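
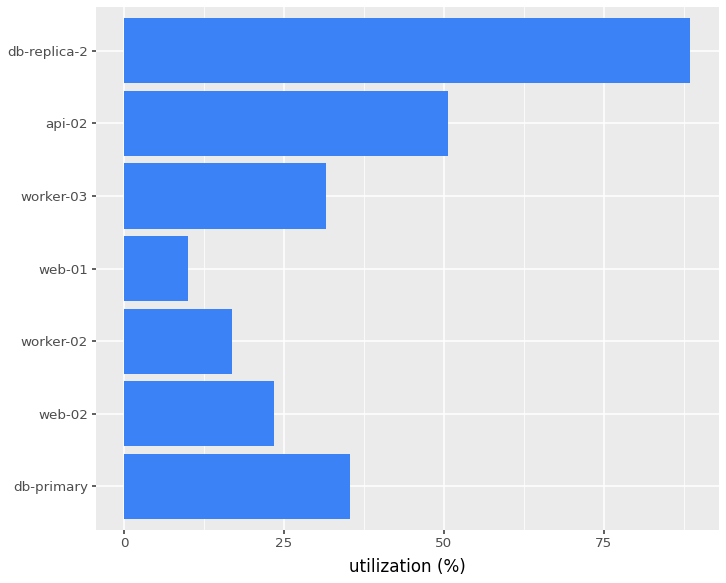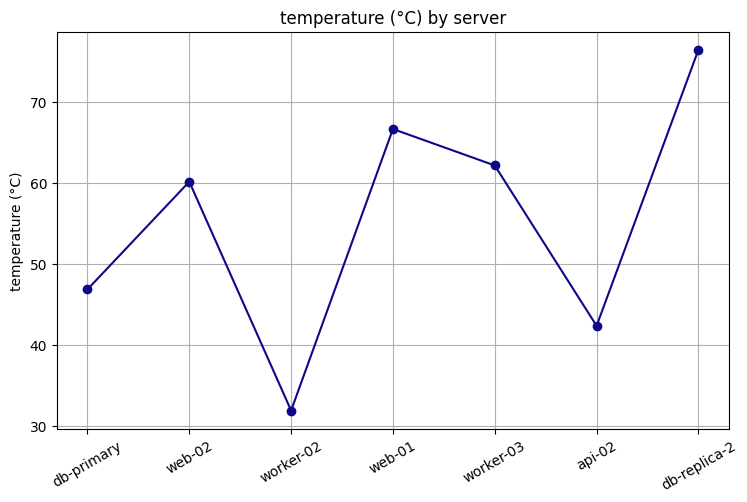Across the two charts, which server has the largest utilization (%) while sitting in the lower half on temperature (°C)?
api-02

Chart 2 median temperature (°C) ≈ 60; below-median servers: db-primary, worker-02, api-02. Among those, api-02 has the highest utilization (%) (≈ 50).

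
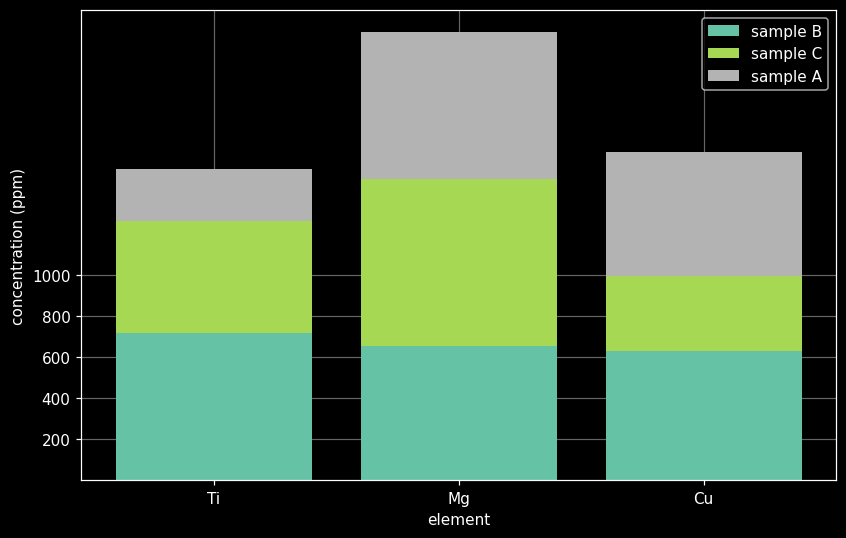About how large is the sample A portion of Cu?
≈ 600

sample A top ≈ 1600, bottom ≈ 1000; segment ≈ 600.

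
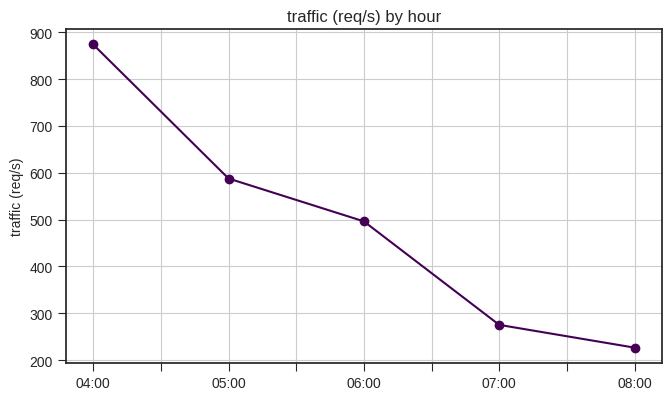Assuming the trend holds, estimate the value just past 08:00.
≈ 50

Last three: 500, 300, 200 → slope ≈ -150/step → next ≈ 50.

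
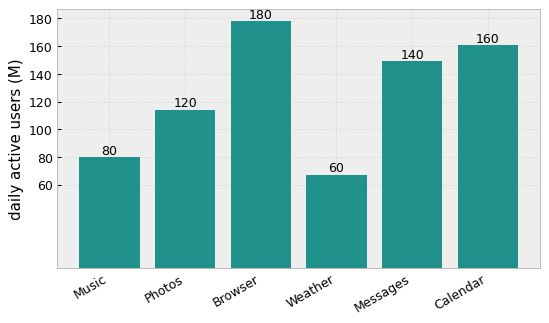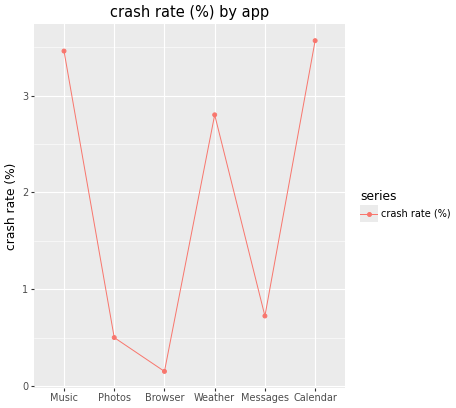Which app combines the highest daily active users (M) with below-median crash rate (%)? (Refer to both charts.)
Chart 2 median crash rate (%) ≈ 2; below-median apps: Photos, Browser, Messages. Among those, Browser has the highest daily active users (M) (≈ 180).

Browser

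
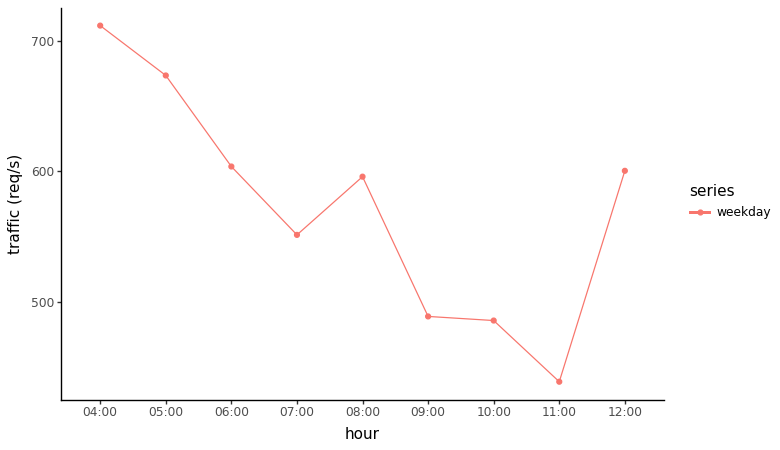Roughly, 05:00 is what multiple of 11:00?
≈ 1.5×

05:00 ≈ 675, 11:00 ≈ 450; 675/450 ≈ 1.5.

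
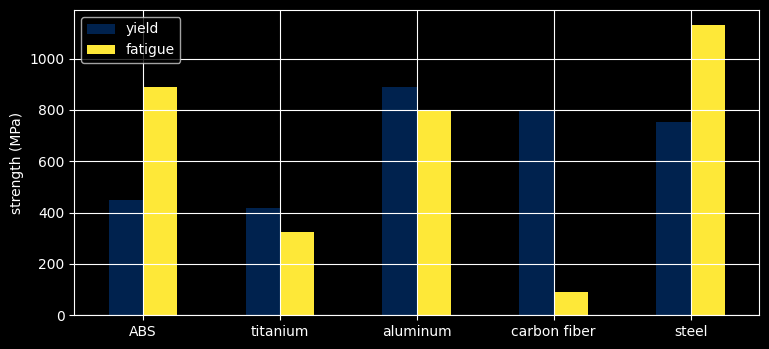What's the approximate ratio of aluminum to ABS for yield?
≈ 1.8×

aluminum ≈ 900, ABS ≈ 500; 900/500 ≈ 1.8.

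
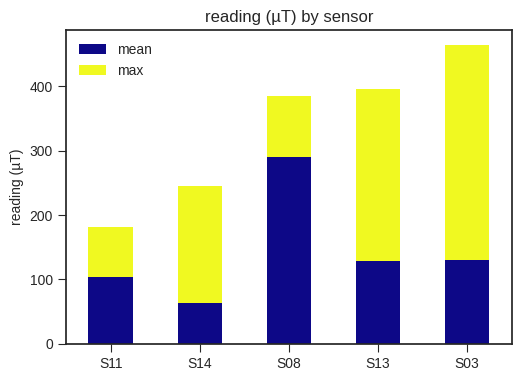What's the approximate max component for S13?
≈ 250

max top ≈ 400, bottom ≈ 150; segment ≈ 250.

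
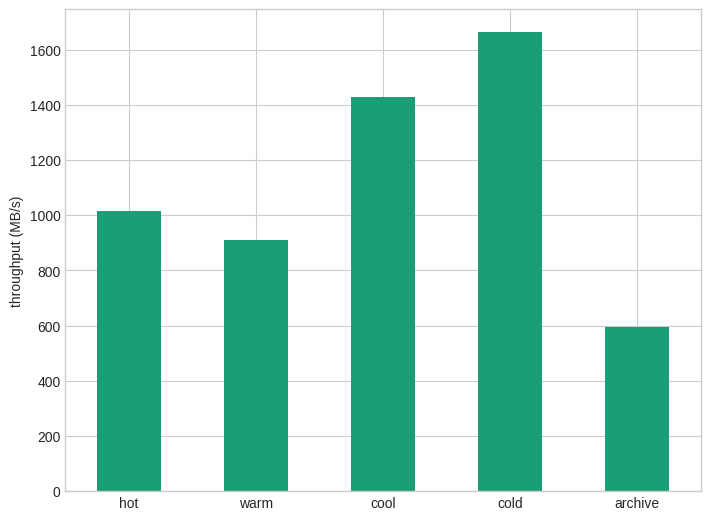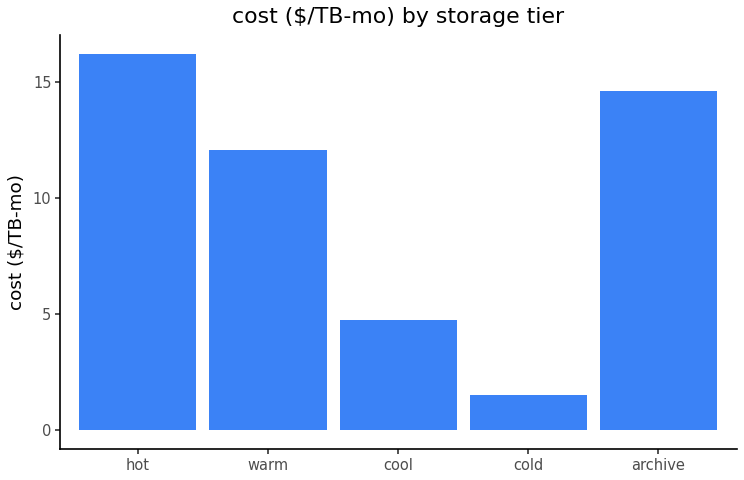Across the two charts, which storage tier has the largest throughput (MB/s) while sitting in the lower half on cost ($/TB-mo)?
cold

Chart 2 median cost ($/TB-mo) ≈ 12; below-median storage tiers: cool, cold. Among those, cold has the highest throughput (MB/s) (≈ 1600).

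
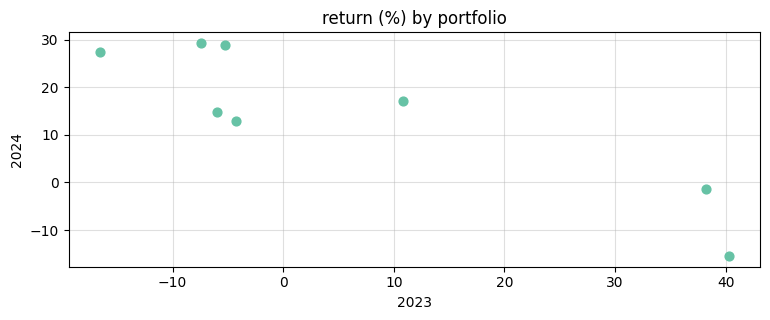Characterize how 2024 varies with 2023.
negative, strong

Points are negatively correlated; strong (|r| ≈ 0.9).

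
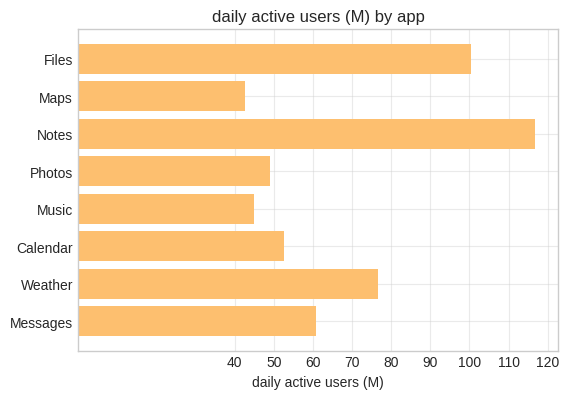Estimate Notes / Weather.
Notes ≈ 120, Weather ≈ 80; 120/80 ≈ 1.5.

≈ 1.5×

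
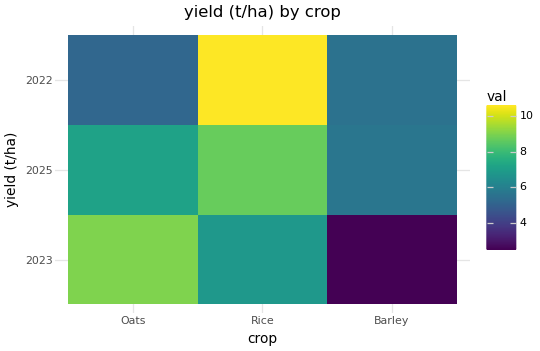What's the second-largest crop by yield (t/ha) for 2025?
Top 3 for 2025: Rice ≈ 9, Oats ≈ 7, Barley ≈ 6.

Oats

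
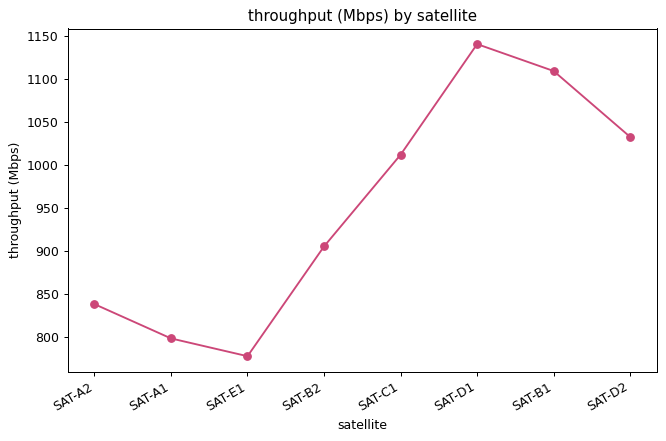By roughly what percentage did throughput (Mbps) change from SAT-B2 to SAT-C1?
≈ +11.1%

SAT-B2 ≈ 900, SAT-C1 ≈ 1000; (1000 − 900) / 900 ≈ +11.1%.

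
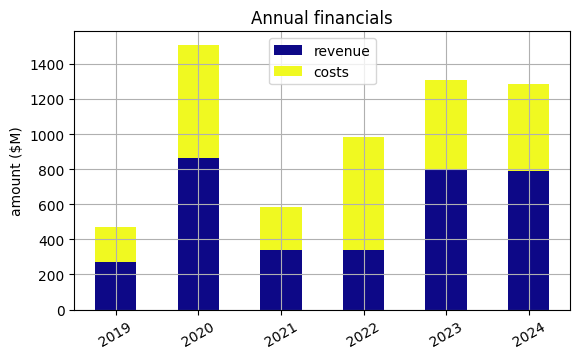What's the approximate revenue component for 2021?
revenue top ≈ 400, bottom ≈ 0; segment ≈ 400.

≈ 400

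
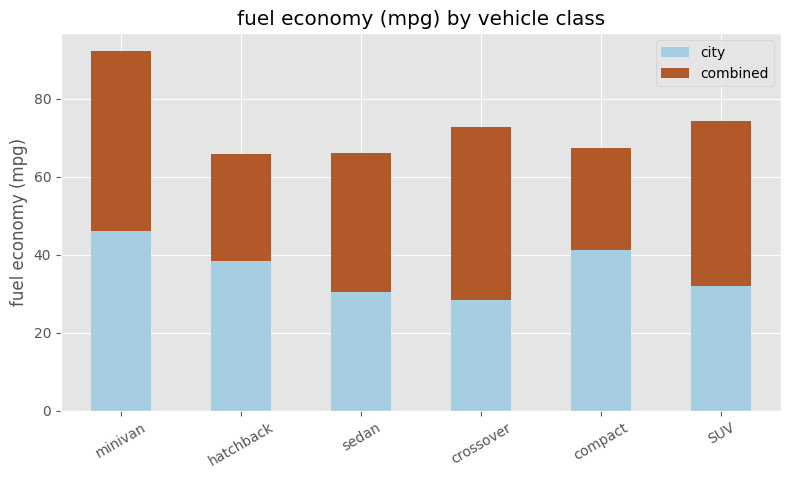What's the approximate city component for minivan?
≈ 50

city top ≈ 50, bottom ≈ 0; segment ≈ 50.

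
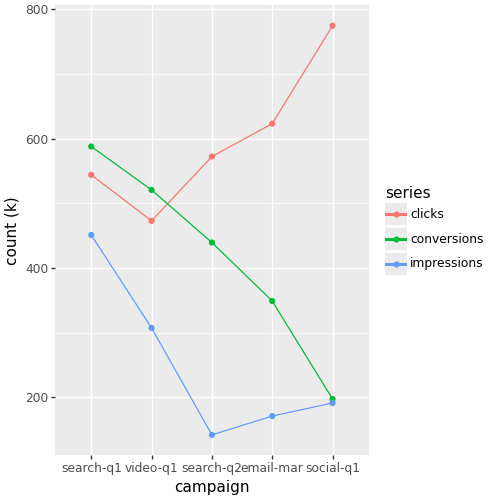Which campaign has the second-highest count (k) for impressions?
video-q1

Top 3 for impressions: search-q1 ≈ 500, video-q1 ≈ 300, social-q1 ≈ 200.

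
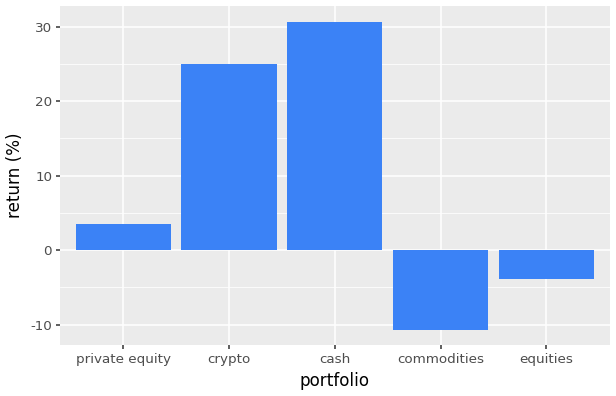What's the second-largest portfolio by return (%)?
Top 3: cash ≈ 30, crypto ≈ 25, private equity ≈ 5.

crypto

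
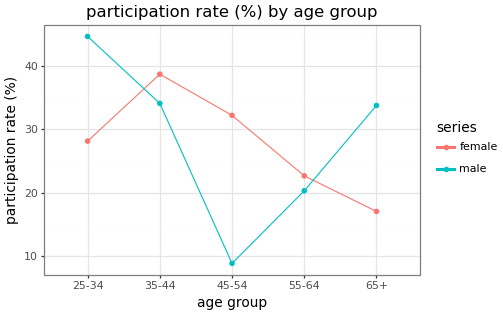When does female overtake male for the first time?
25-34: female ≈ 30 vs male ≈ 45 (not yet); 35-44: female ≈ 40 vs male ≈ 35 (first crossover).

35-44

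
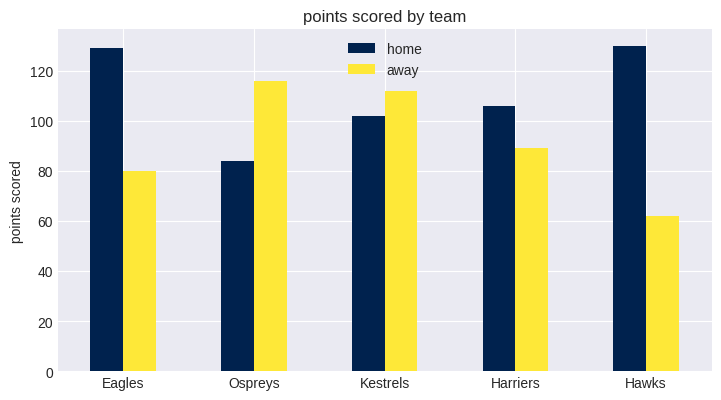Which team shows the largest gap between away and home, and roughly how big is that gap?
Hawks, ≈ 60

Hawks: away ≈ 60, home ≈ 120 → gap ≈ 60. Next-largest (Eagles) is only ≈ 40.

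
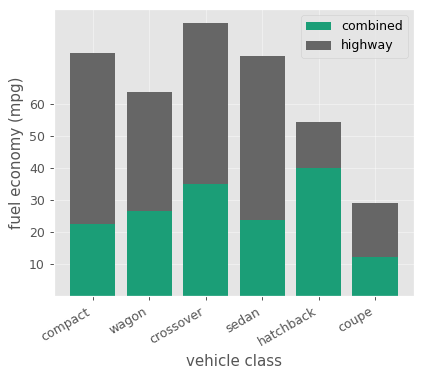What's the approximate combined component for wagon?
combined top ≈ 30, bottom ≈ 0; segment ≈ 30.

≈ 30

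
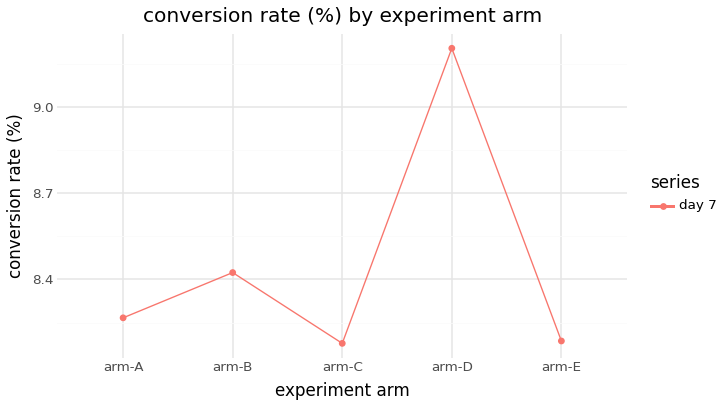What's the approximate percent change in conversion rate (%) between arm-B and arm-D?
arm-B ≈ 8.4, arm-D ≈ 9.2; (9.2 − 8.4) / 8.4 ≈ +9.5%.

≈ +9.5%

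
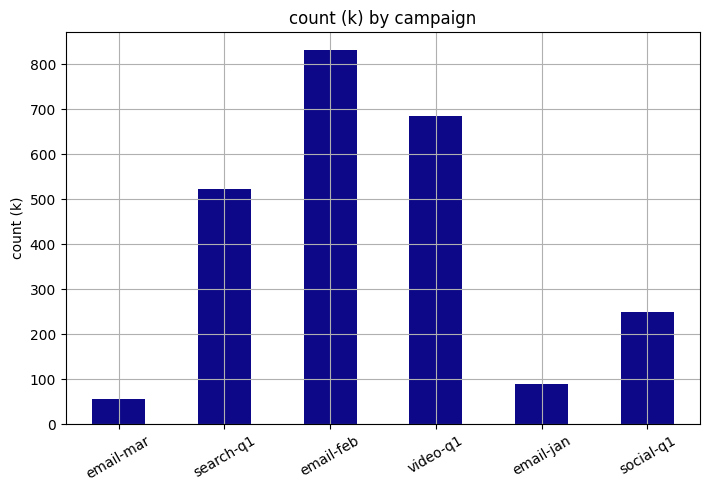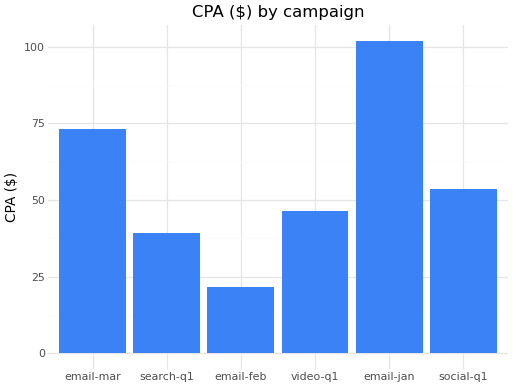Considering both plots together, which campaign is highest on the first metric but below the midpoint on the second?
Chart 2 median CPA ($) ≈ 50; below-median campaigns: search-q1, email-feb, video-q1. Among those, email-feb has the highest count (k) (≈ 800).

email-feb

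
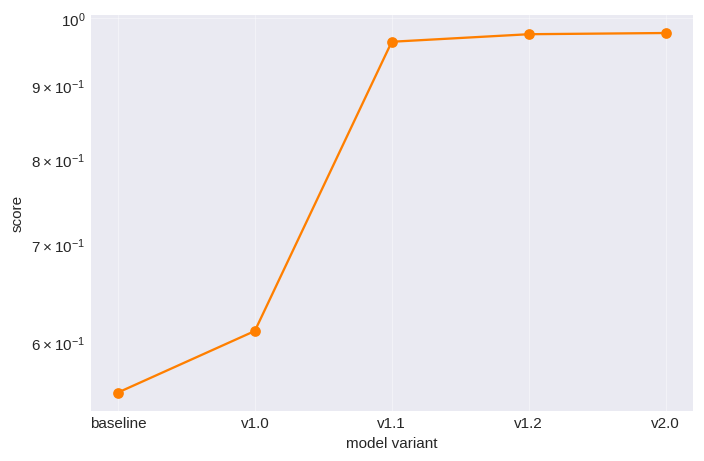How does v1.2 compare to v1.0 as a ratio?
≈ 1.58×

v1.2 ≈ 0.95, v1.0 ≈ 0.60; 0.95/0.60 ≈ 1.58.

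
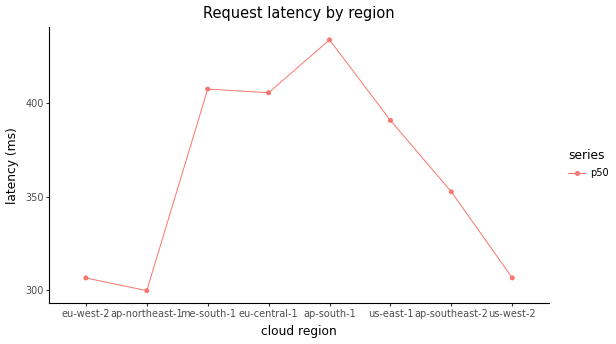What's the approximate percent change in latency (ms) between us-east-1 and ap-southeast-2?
us-east-1 ≈ 400, ap-southeast-2 ≈ 360; (360 − 400) / 400 ≈ -10%.

≈ -10%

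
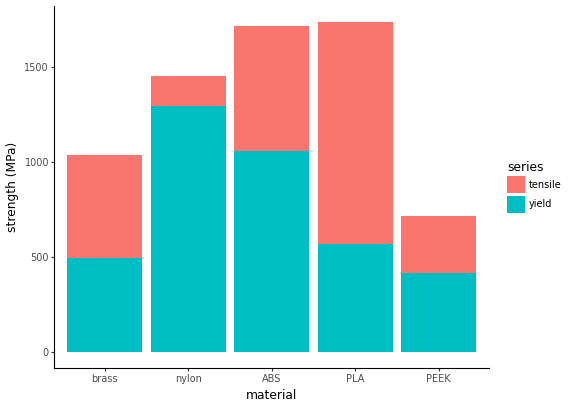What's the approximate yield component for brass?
yield top ≈ 400, bottom ≈ 0; segment ≈ 400.

≈ 400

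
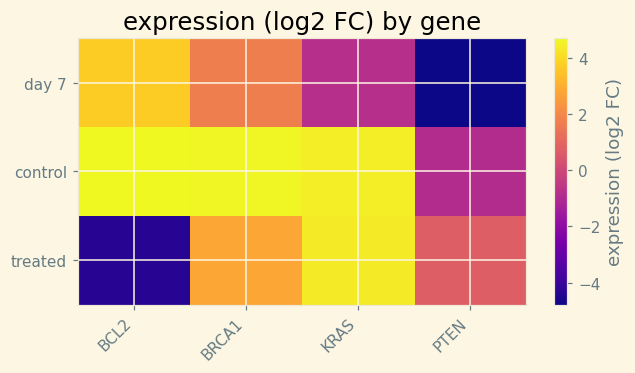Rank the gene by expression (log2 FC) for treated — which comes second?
Top 3 for treated: KRAS ≈ 4, BRCA1 ≈ 3, PTEN ≈ 1.

BRCA1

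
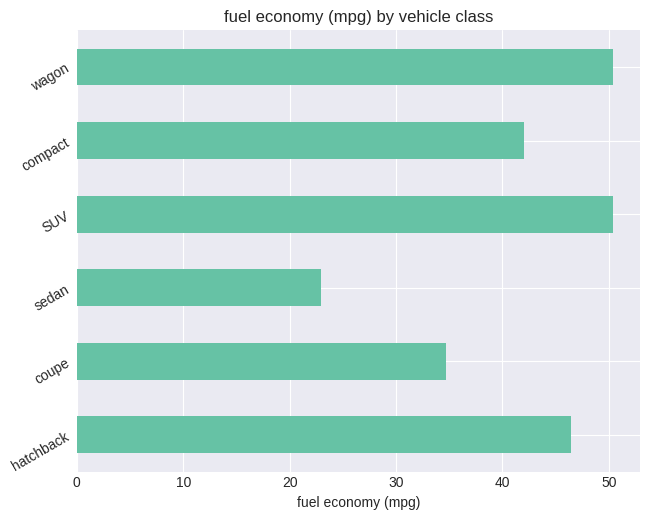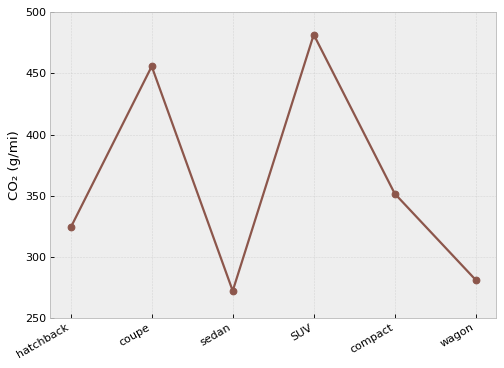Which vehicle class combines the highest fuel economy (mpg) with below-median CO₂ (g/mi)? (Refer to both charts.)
wagon

Chart 2 median CO₂ (g/mi) ≈ 350; below-median vehicle classes: hatchback, sedan, wagon. Among those, wagon has the highest fuel economy (mpg) (≈ 50).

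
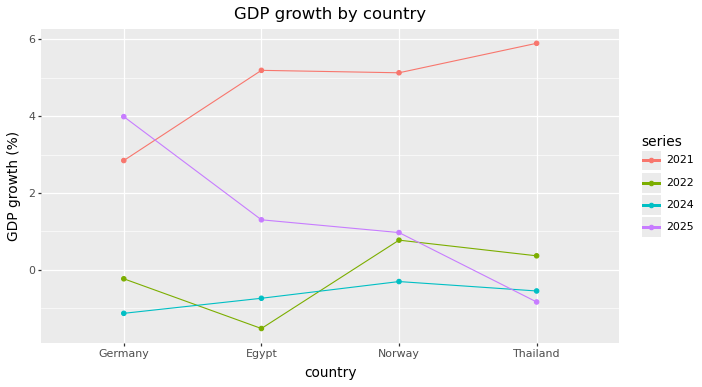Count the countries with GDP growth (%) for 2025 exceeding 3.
Above 3: Germany.

1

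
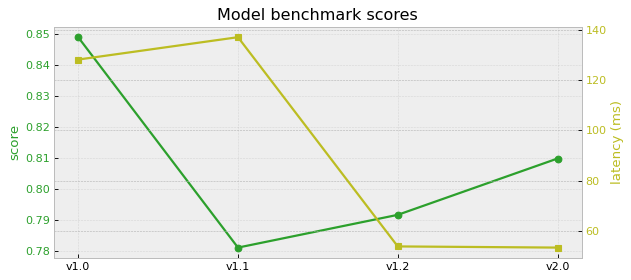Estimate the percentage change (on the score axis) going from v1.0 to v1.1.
v1.0 ≈ 0.85, v1.1 ≈ 0.78; (0.78 − 0.85) / 0.85 ≈ -8.2%.

≈ -8.2%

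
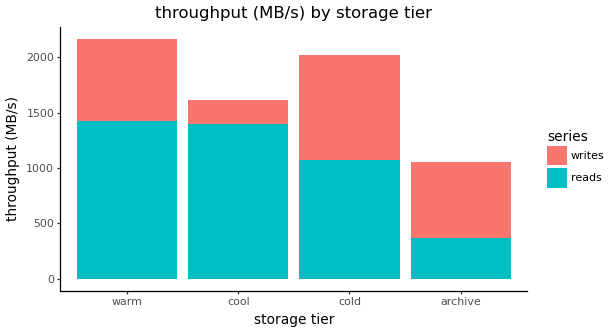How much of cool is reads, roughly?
reads top ≈ 1400, bottom ≈ 0; segment ≈ 1400.

≈ 1400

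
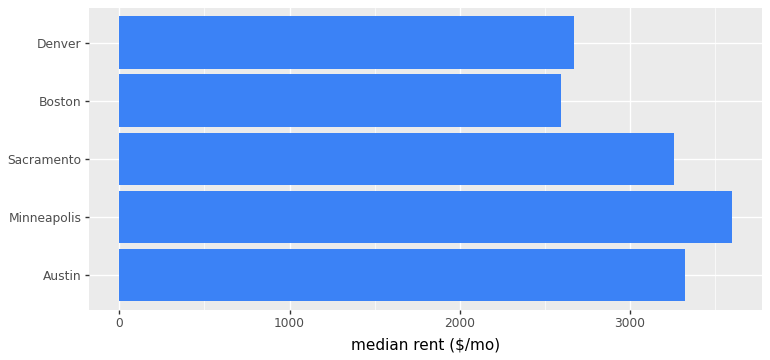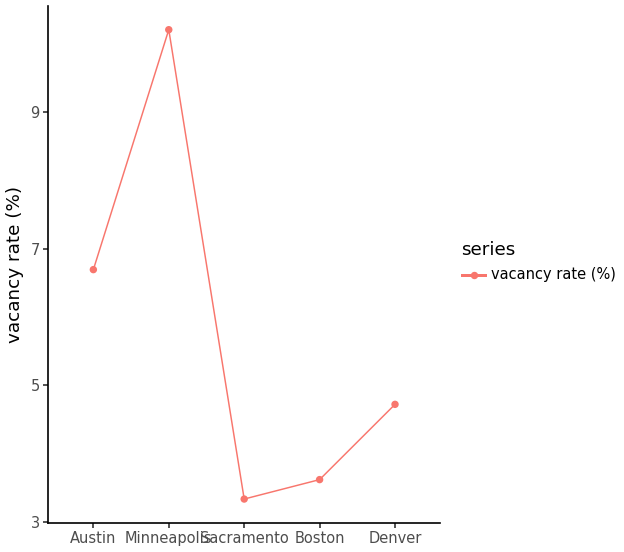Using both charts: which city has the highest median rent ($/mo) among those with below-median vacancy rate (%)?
Sacramento

Chart 2 median vacancy rate (%) ≈ 5; below-median cities: Sacramento, Boston. Among those, Sacramento has the highest median rent ($/mo) (≈ 3500).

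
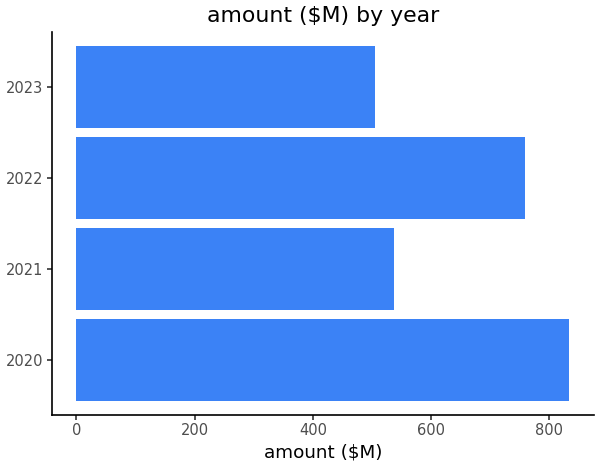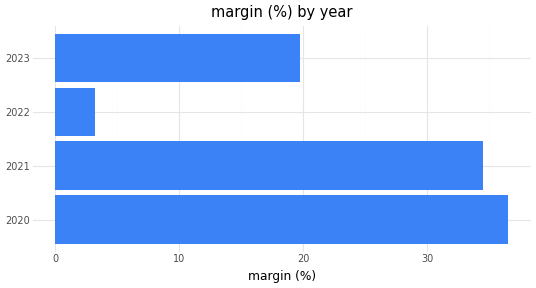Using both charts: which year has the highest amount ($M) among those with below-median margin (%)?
2022

Chart 2 median margin (%) ≈ 25; below-median years: 2022, 2023. Among those, 2022 has the highest amount ($M) (≈ 800).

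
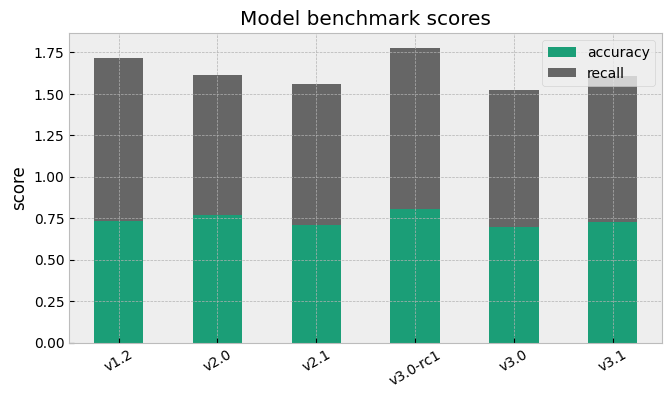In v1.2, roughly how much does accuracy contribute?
≈ 0.8

accuracy top ≈ 0.8, bottom ≈ 0.0; segment ≈ 0.8.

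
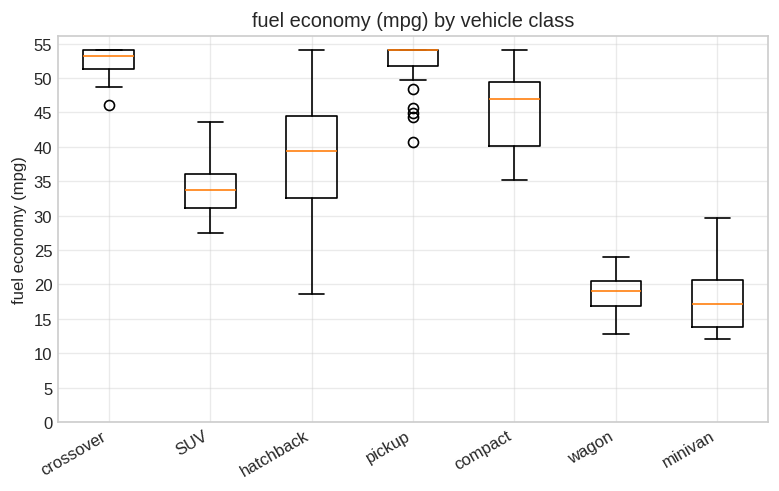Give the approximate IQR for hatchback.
≈ 10

Q3 ≈ 45, Q1 ≈ 35; IQR ≈ 10.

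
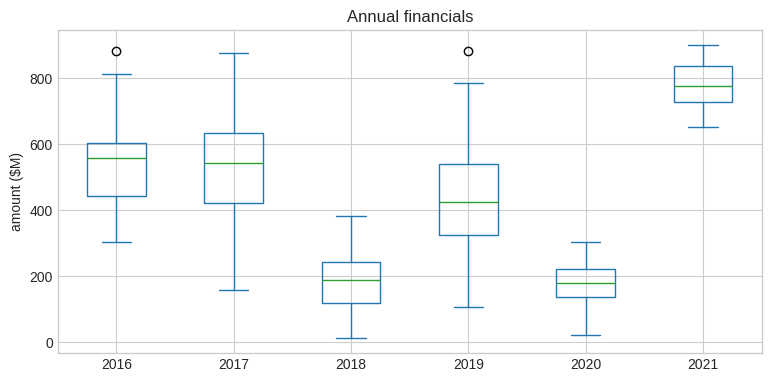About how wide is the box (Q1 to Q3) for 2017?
Q3 ≈ 600, Q1 ≈ 400; IQR ≈ 200.

≈ 200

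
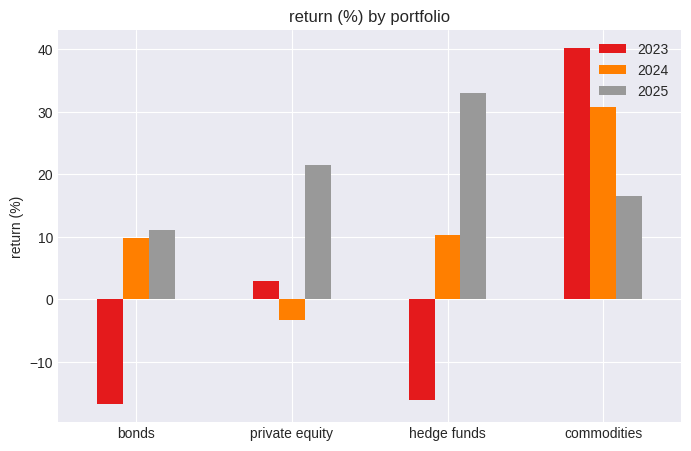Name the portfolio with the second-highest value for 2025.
private equity

Top 3 for 2025: hedge funds ≈ 35, private equity ≈ 20, commodities ≈ 15.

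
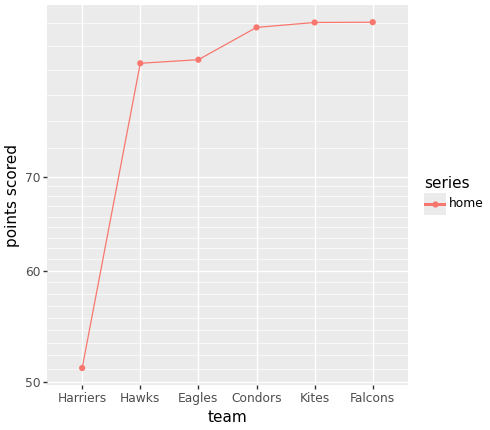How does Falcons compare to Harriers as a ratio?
Falcons ≈ 90, Harriers ≈ 50; 90/50 ≈ 1.8.

≈ 1.8×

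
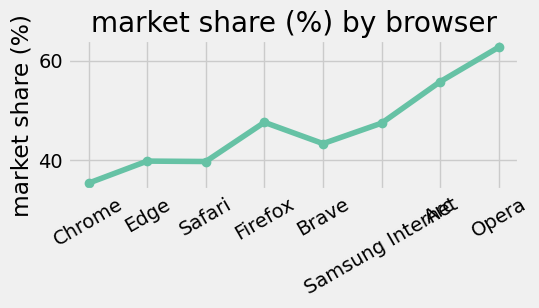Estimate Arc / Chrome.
Arc ≈ 55, Chrome ≈ 35; 55/35 ≈ 1.57.

≈ 1.57×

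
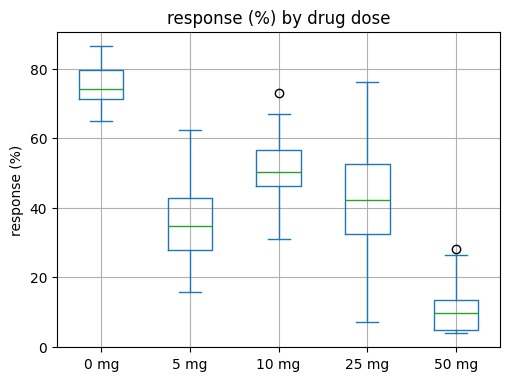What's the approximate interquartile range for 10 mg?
Q3 ≈ 60, Q1 ≈ 50; IQR ≈ 10.

≈ 10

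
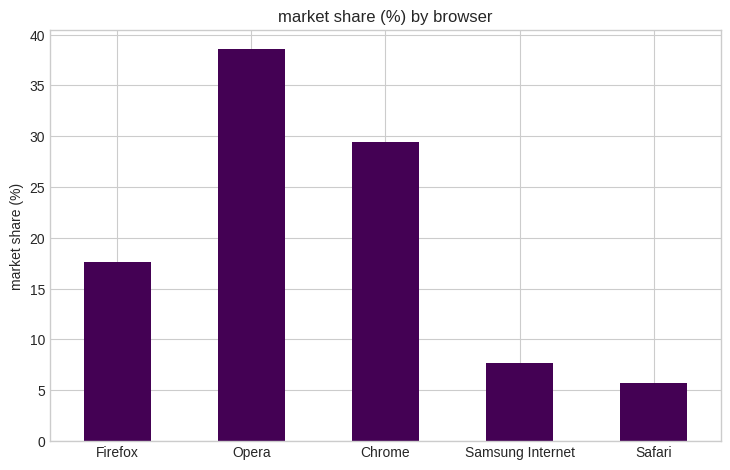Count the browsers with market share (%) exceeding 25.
Above 25: Opera, Chrome.

2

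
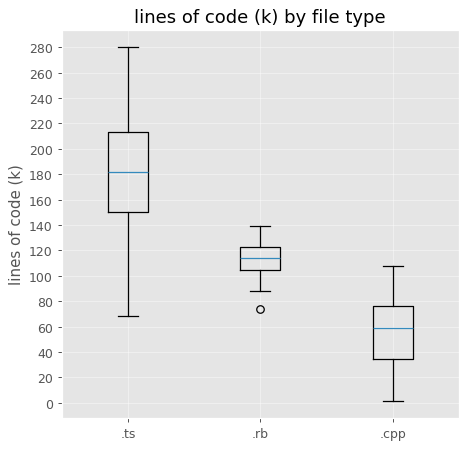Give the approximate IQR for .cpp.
Q3 ≈ 80, Q1 ≈ 40; IQR ≈ 40.

≈ 40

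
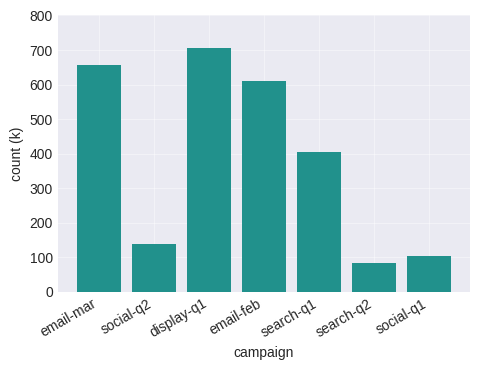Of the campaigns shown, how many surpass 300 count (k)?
4

Above 300: email-mar, display-q1, email-feb, search-q1.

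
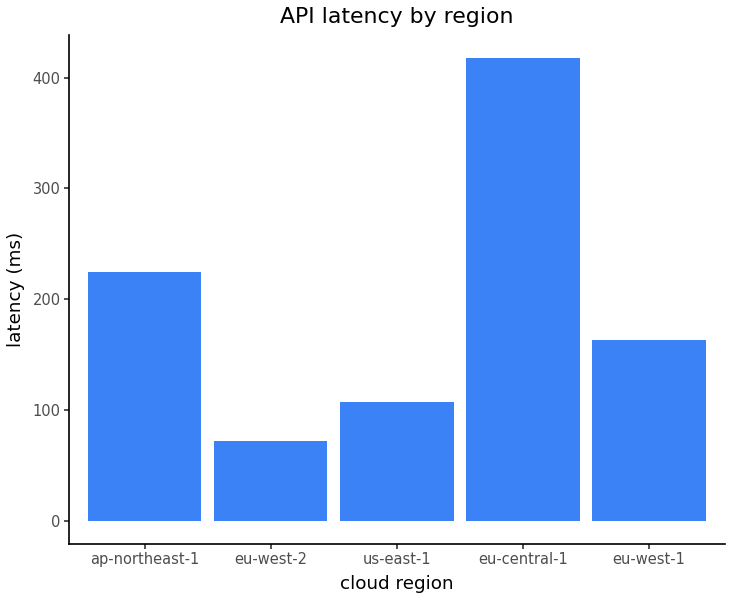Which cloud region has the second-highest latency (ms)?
ap-northeast-1

Top 3: eu-central-1 ≈ 400, ap-northeast-1 ≈ 200, eu-west-1 ≈ 150.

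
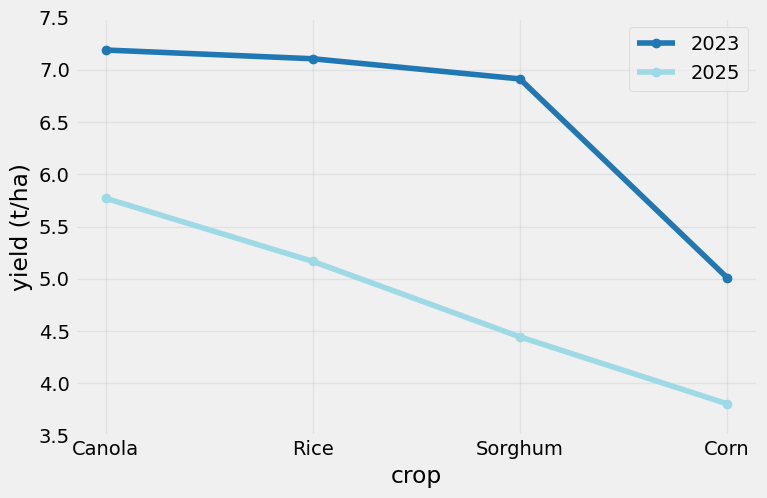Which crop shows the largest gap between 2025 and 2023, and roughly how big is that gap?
Sorghum: 2025 ≈ 4.5, 2023 ≈ 7.0 → gap ≈ 2.5. Next-largest (Rice) is only ≈ 2.0.

Sorghum, ≈ 2.5 t/ha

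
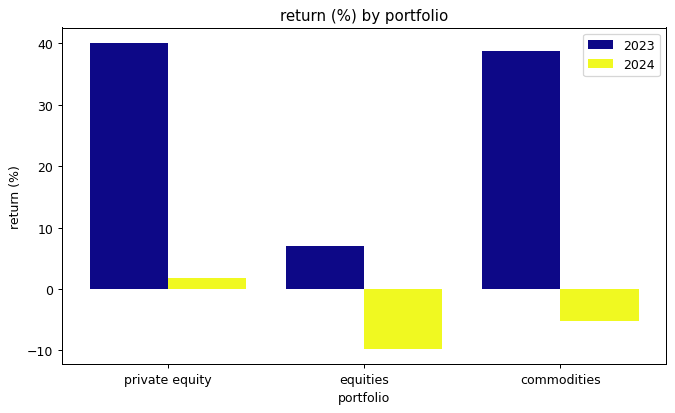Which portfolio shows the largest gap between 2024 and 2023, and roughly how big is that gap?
commodities, ≈ 45 %

commodities: 2024 ≈ -5, 2023 ≈ 40 → gap ≈ 45. Next-largest (private equity) is only ≈ 40.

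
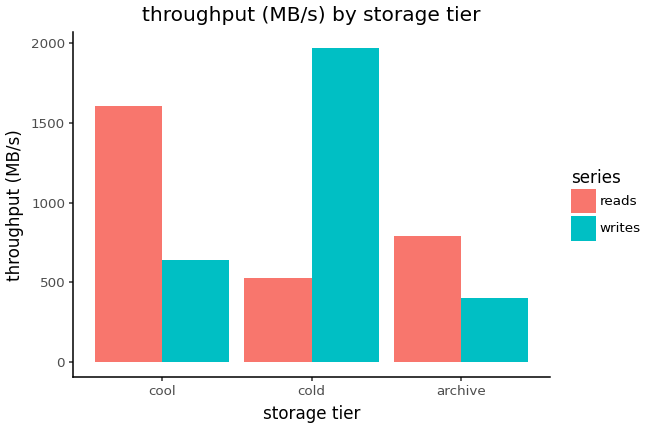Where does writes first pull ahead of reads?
cold

cool: writes ≈ 600 vs reads ≈ 1600 (not yet); cold: writes ≈ 2000 vs reads ≈ 600 (first crossover).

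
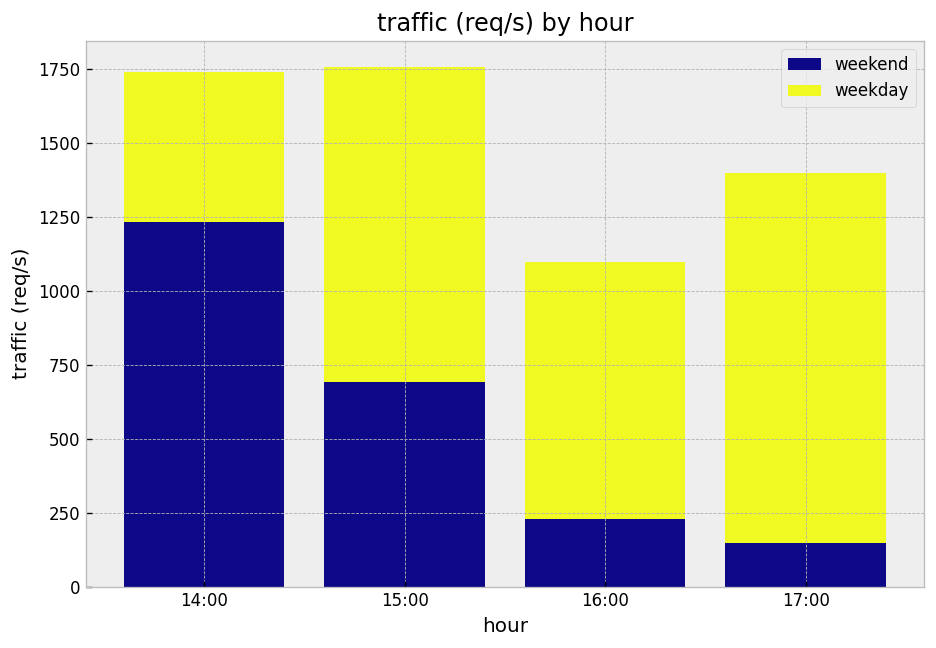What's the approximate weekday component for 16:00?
≈ 800

weekday top ≈ 1000, bottom ≈ 200; segment ≈ 800.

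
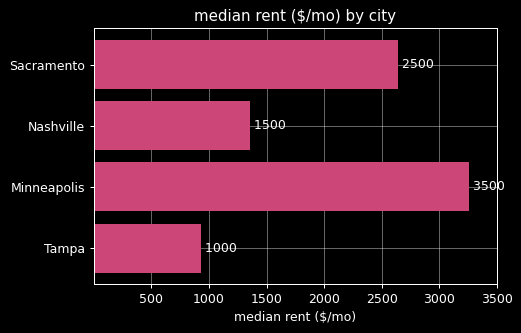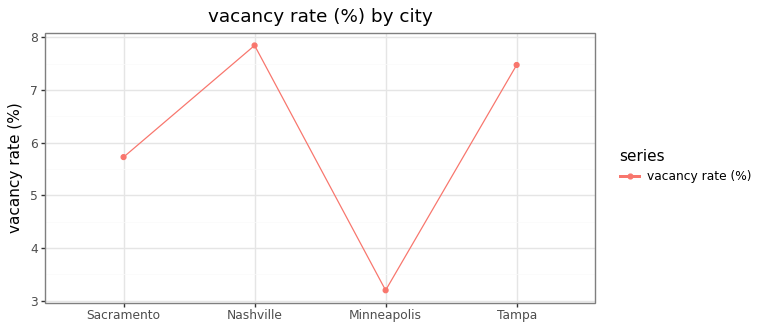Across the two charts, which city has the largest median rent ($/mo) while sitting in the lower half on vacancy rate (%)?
Chart 2 median vacancy rate (%) ≈ 7; below-median cities: Sacramento, Minneapolis. Among those, Minneapolis has the highest median rent ($/mo) (≈ 3500).

Minneapolis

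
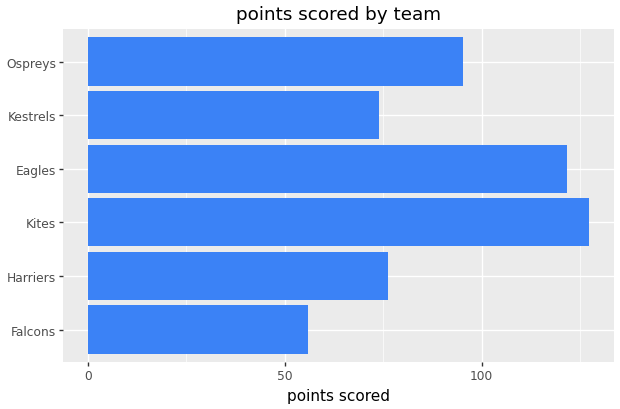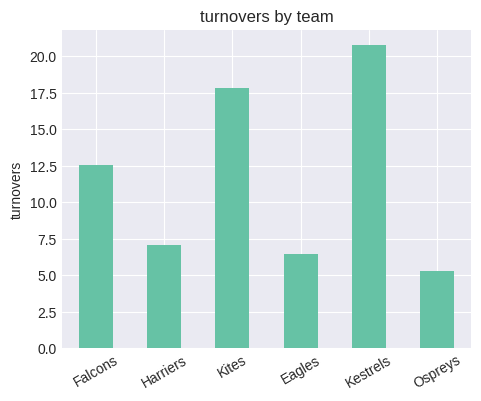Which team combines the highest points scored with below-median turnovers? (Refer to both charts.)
Chart 2 median turnovers ≈ 10; below-median teams: Harriers, Eagles, Ospreys. Among those, Eagles has the highest points scored (≈ 120).

Eagles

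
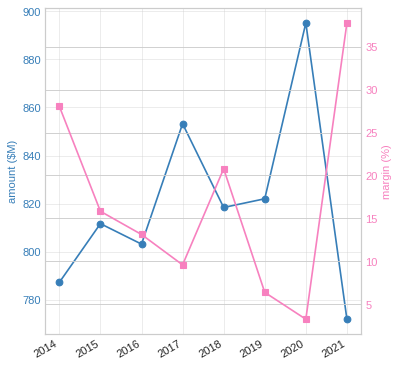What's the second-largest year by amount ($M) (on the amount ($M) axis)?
Top 3 (on the amount ($M) axis): 2020 ≈ 900, 2017 ≈ 860, 2019 ≈ 820.

2017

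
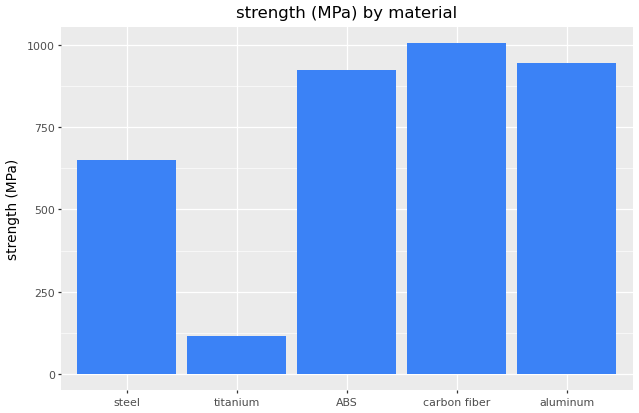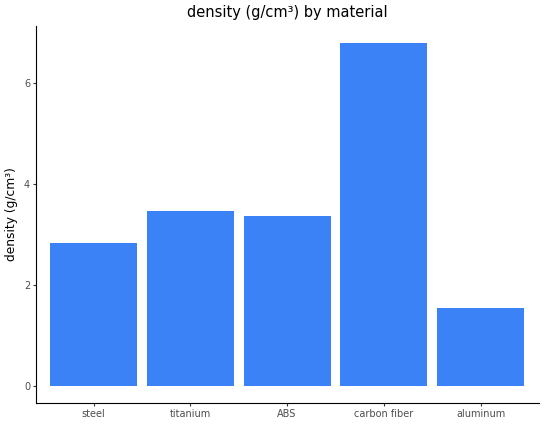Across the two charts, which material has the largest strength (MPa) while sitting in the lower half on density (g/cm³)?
Chart 2 median density (g/cm³) ≈ 3; below-median materials: steel, aluminum. Among those, aluminum has the highest strength (MPa) (≈ 900).

aluminum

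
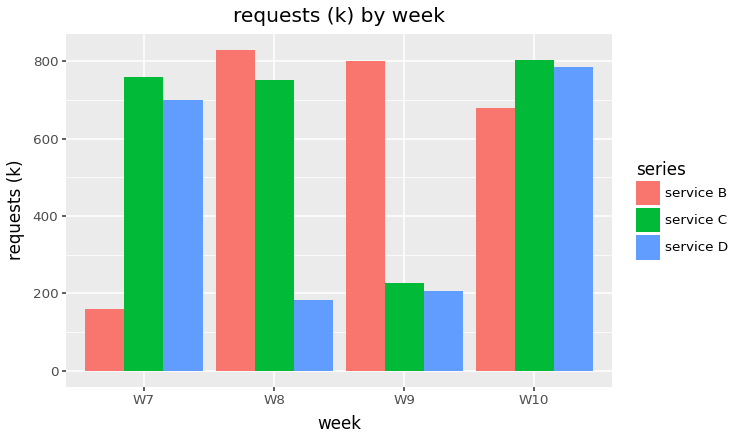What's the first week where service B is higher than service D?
W7: service B ≈ 200 vs service D ≈ 700 (not yet); W8: service B ≈ 800 vs service D ≈ 200 (first crossover).

W8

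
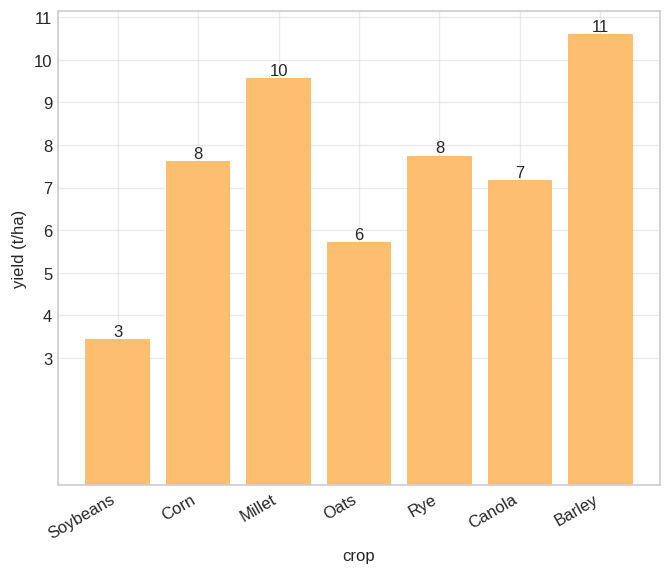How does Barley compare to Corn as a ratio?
Barley ≈ 11, Corn ≈ 8; 11/8 ≈ 1.38.

≈ 1.38×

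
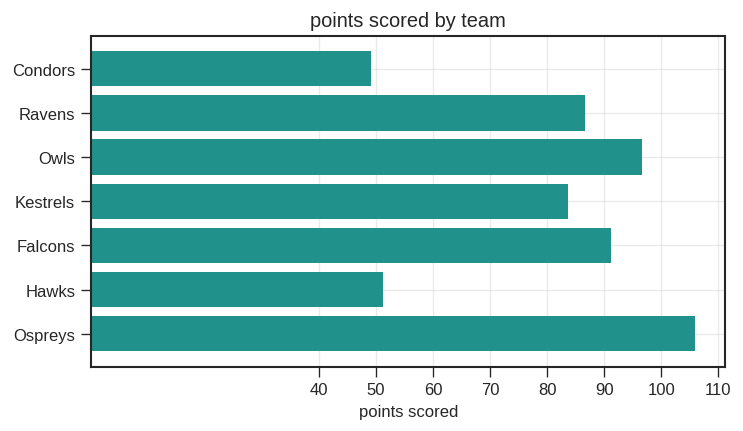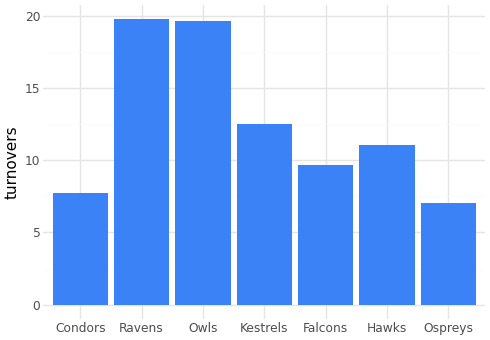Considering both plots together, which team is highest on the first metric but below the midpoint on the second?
Chart 2 median turnovers ≈ 12; below-median teams: Condors, Falcons, Ospreys. Among those, Ospreys has the highest points scored (≈ 110).

Ospreys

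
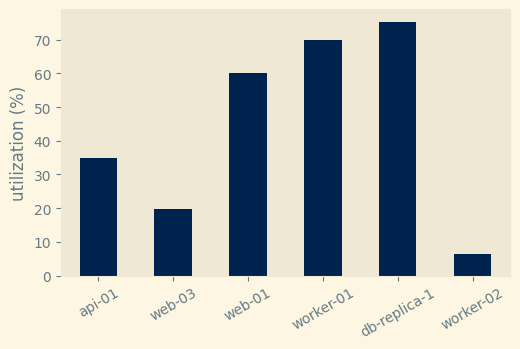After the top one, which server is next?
Top 3: db-replica-1 ≈ 80, worker-01 ≈ 70, web-01 ≈ 60.

worker-01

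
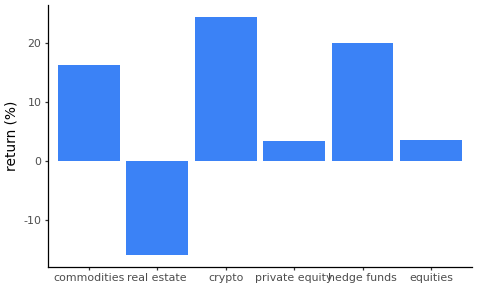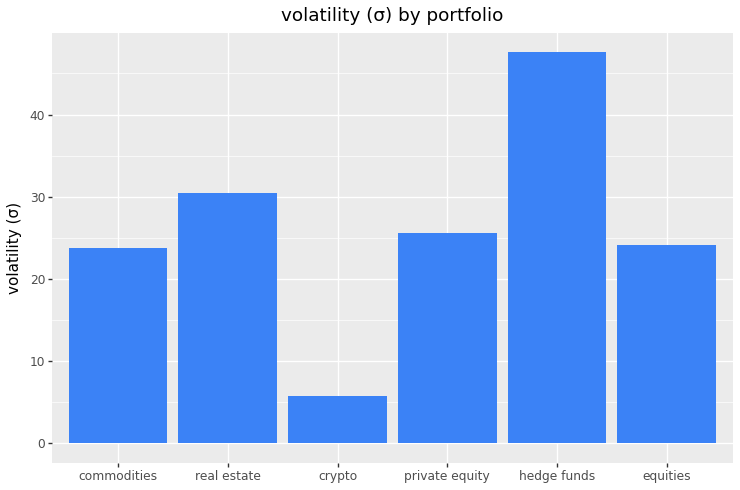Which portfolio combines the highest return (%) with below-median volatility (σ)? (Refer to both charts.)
crypto

Chart 2 median volatility (σ) ≈ 25; below-median portfolios: commodities, crypto, equities. Among those, crypto has the highest return (%) (≈ 25).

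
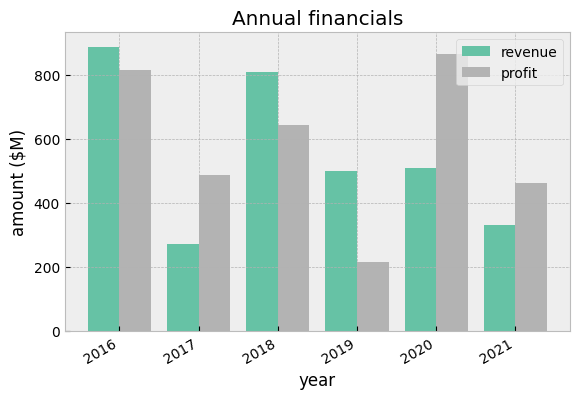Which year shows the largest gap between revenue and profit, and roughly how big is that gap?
2020: revenue ≈ 500, profit ≈ 900 → gap ≈ 400. Next-largest (2019) is only ≈ 300.

2020, ≈ 400 $M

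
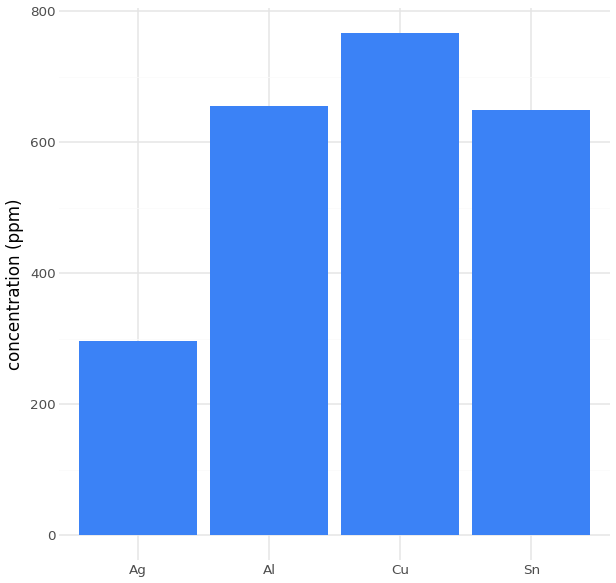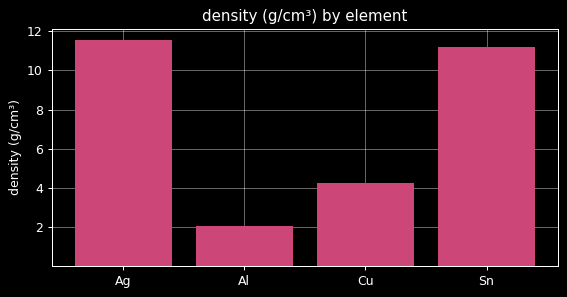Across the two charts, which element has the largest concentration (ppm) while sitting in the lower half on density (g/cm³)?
Chart 2 median density (g/cm³) ≈ 8; below-median elements: Al, Cu. Among those, Cu has the highest concentration (ppm) (≈ 800).

Cu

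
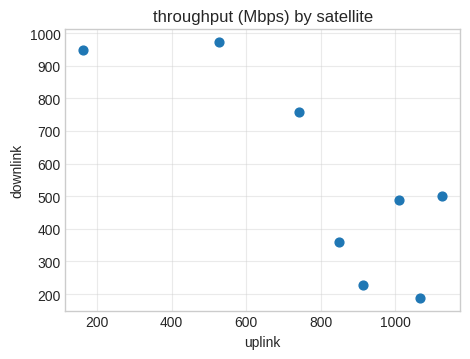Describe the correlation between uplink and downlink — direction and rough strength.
Points are negatively correlated; strong (|r| ≈ 0.8).

negative, strong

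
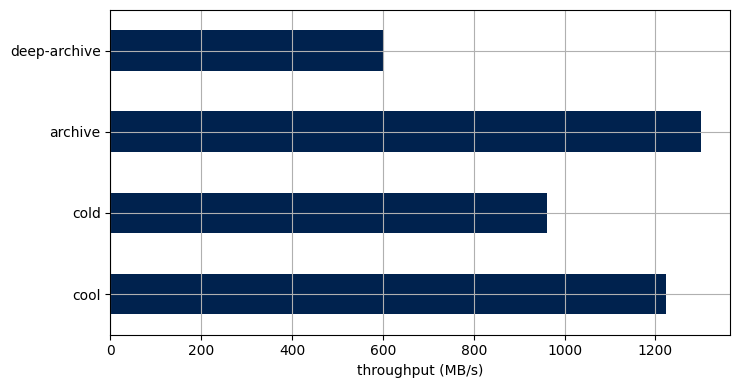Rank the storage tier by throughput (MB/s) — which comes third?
cold

Top 4: archive ≈ 1400, cool ≈ 1200, cold ≈ 1000, deep-archive ≈ 600.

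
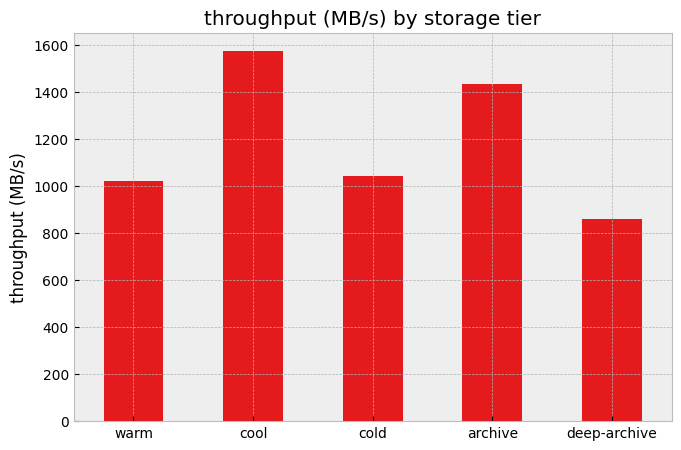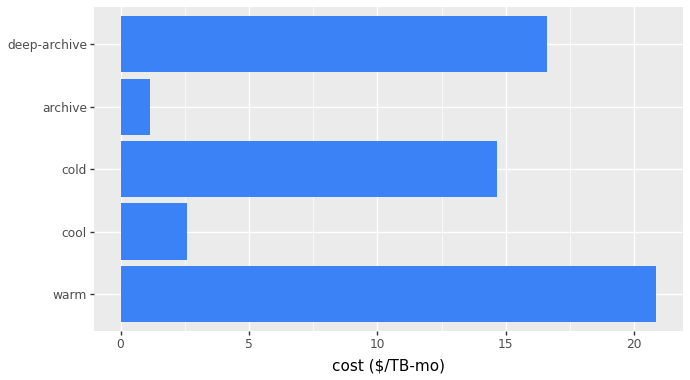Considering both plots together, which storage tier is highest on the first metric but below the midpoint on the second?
cool

Chart 2 median cost ($/TB-mo) ≈ 14; below-median storage tiers: cool, archive. Among those, cool has the highest throughput (MB/s) (≈ 1600).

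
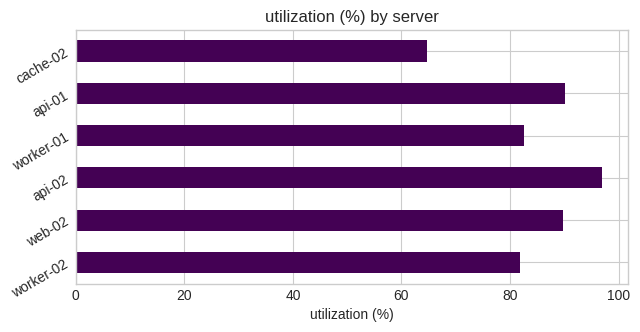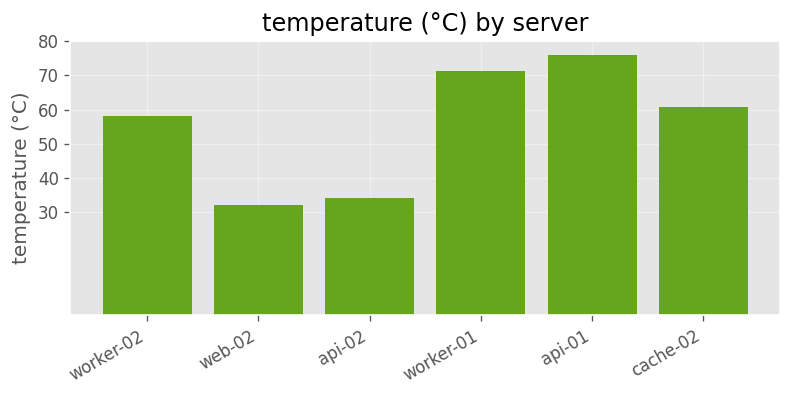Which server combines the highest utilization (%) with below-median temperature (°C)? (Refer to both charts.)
api-02

Chart 2 median temperature (°C) ≈ 60; below-median servers: worker-02, web-02, api-02. Among those, api-02 has the highest utilization (%) (≈ 100).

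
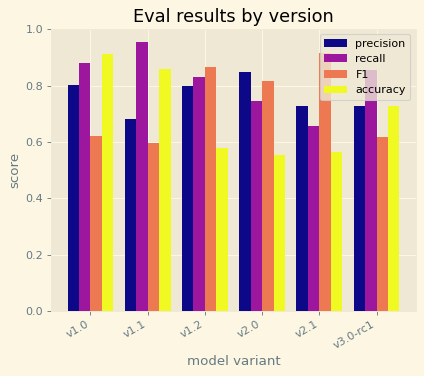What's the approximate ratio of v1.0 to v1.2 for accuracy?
≈ 1.5×

v1.0 ≈ 0.9, v1.2 ≈ 0.6; 0.9/0.6 ≈ 1.5.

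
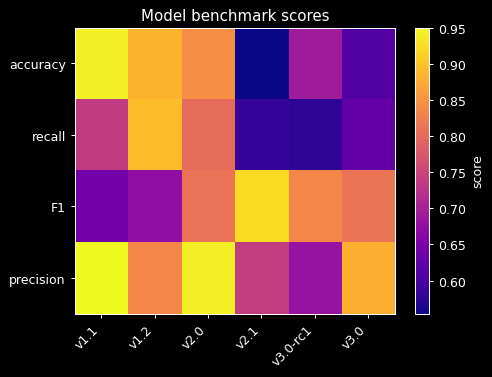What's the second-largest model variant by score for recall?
v2.0

Top 3 for recall: v1.2 ≈ 0.90, v2.0 ≈ 0.80, v1.1 ≈ 0.75.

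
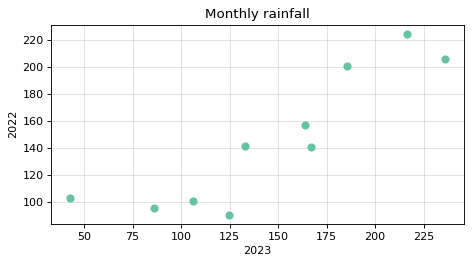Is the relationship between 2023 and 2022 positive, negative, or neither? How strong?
Points are positively correlated; strong (|r| ≈ 0.9).

positive, strong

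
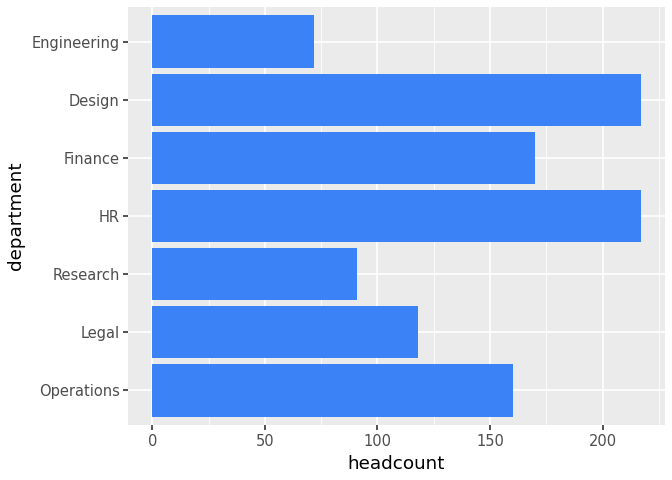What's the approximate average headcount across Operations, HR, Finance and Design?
(160 + 220 + 160 + 220) / 4 ≈ 190.

≈ 190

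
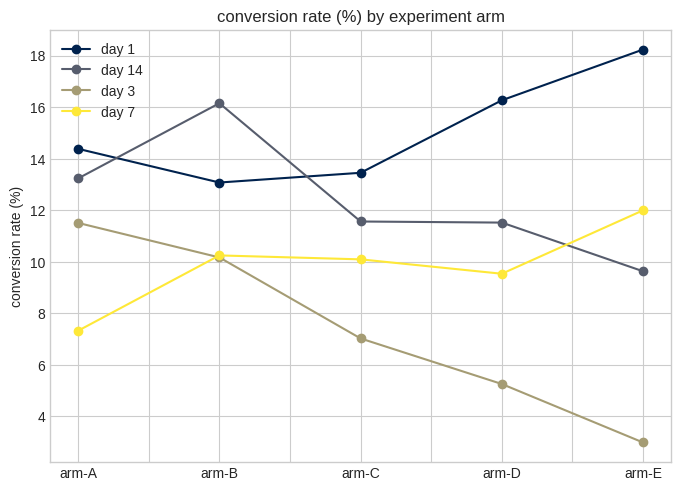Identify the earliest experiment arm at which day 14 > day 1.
arm-B

arm-A: day 14 ≈ 14 vs day 1 ≈ 14 (not yet); arm-B: day 14 ≈ 16 vs day 1 ≈ 14 (first crossover).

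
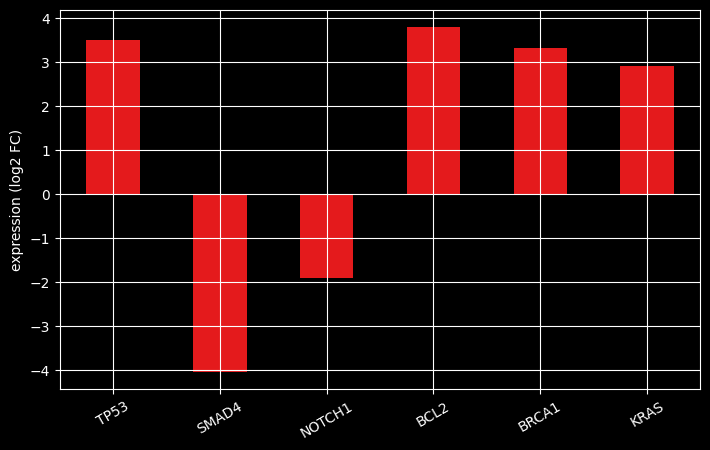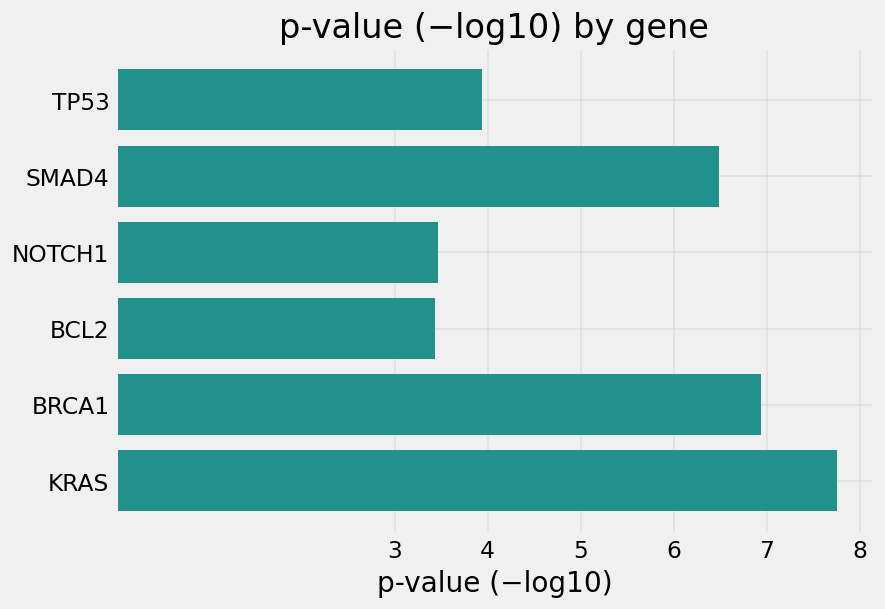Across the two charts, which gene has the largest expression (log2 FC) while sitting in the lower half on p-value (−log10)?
BCL2

Chart 2 median p-value (−log10) ≈ 5; below-median genes: TP53, NOTCH1, BCL2. Among those, BCL2 has the highest expression (log2 FC) (≈ 4).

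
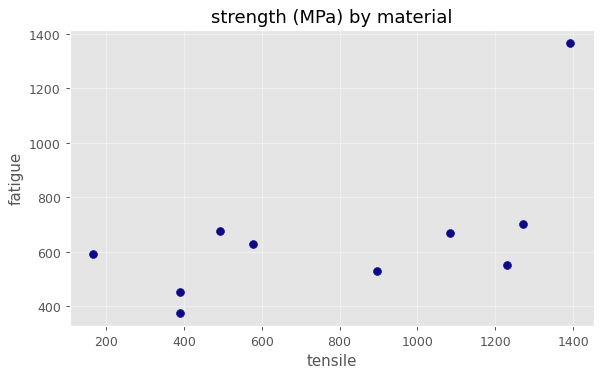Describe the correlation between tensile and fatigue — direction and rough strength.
Points are positively correlated; moderate (|r| ≈ 0.6).

positive, moderate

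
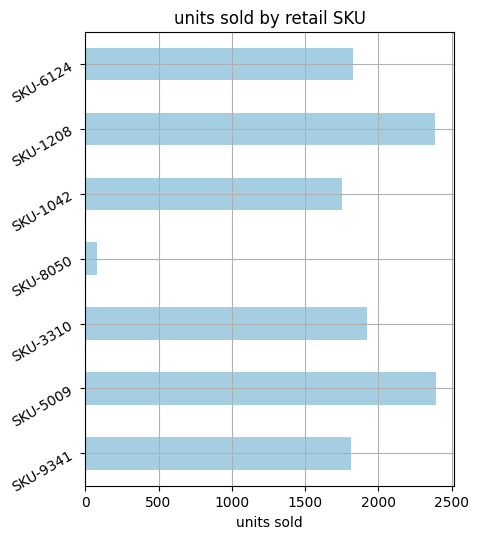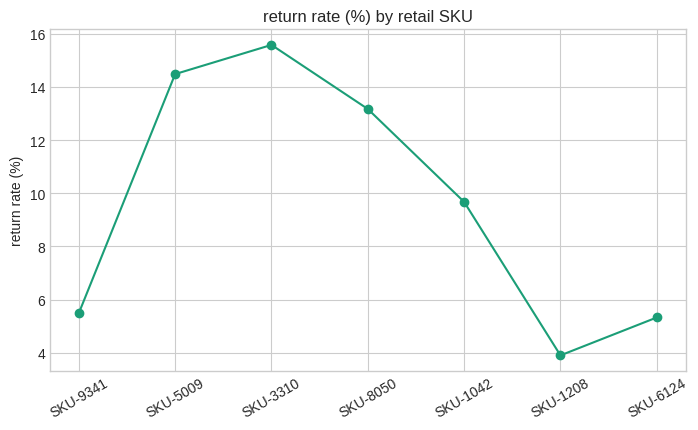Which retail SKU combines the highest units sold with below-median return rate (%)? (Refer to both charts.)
SKU-1208

Chart 2 median return rate (%) ≈ 10; below-median retail SKUs: SKU-9341, SKU-1208, SKU-6124. Among those, SKU-1208 has the highest units sold (≈ 2500).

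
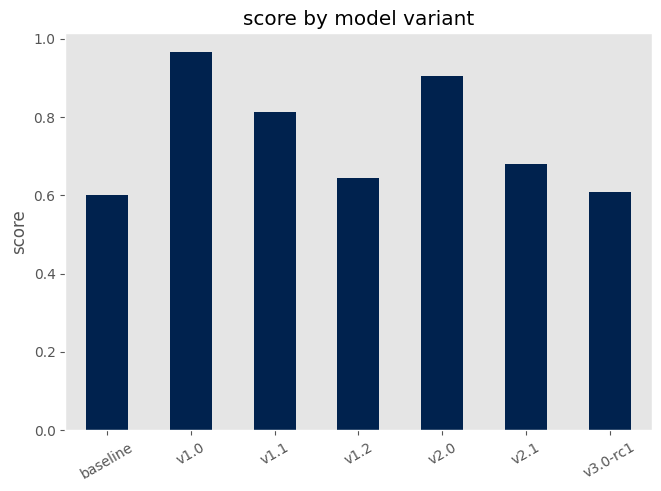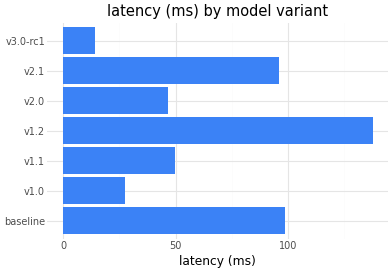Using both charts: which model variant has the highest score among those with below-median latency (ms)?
v1.0

Chart 2 median latency (ms) ≈ 40; below-median model variants: v1.0, v2.0, v3.0-rc1. Among those, v1.0 has the highest score (≈ 1).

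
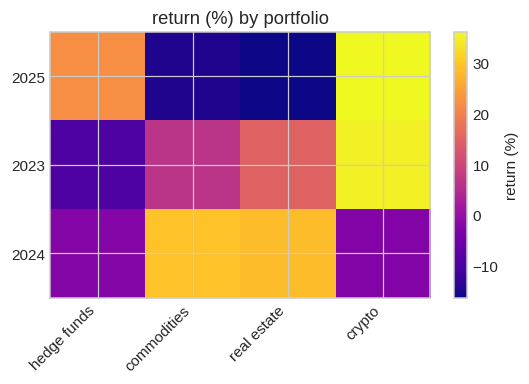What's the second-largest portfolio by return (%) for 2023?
Top 3 for 2023: crypto ≈ 35, real estate ≈ 15, commodities ≈ 5.

real estate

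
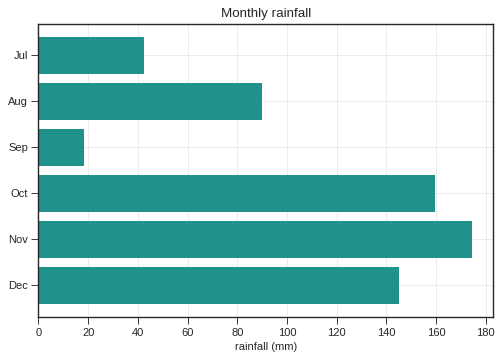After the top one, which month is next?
Oct

Top 3: Nov ≈ 180, Oct ≈ 160, Dec ≈ 140.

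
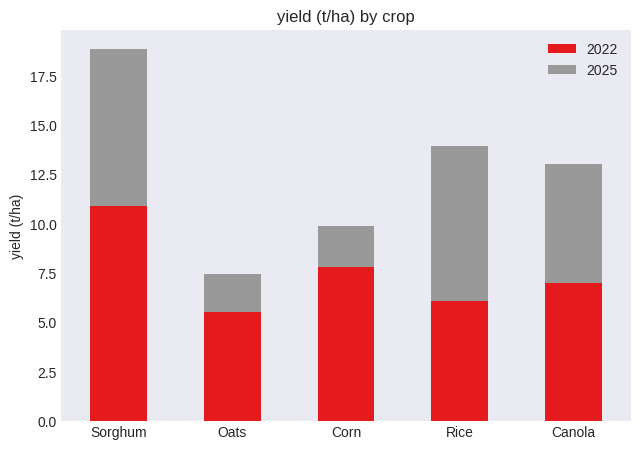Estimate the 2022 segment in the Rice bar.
≈ 6

2022 top ≈ 6, bottom ≈ 0; segment ≈ 6.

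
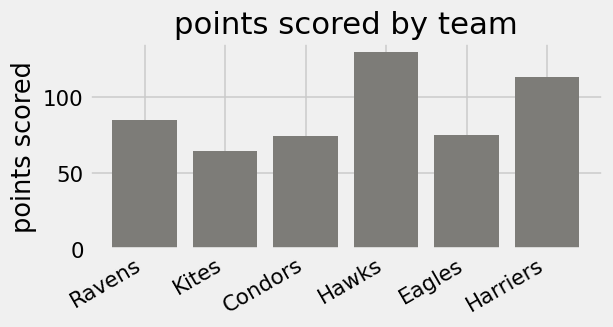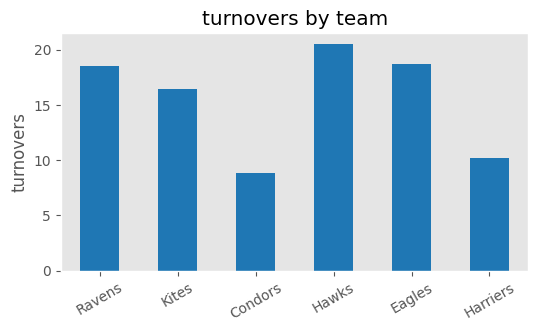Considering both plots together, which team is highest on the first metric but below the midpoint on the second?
Harriers

Chart 2 median turnovers ≈ 18; below-median teams: Kites, Condors, Harriers. Among those, Harriers has the highest points scored (≈ 120).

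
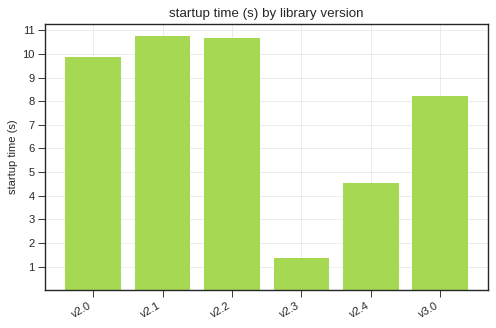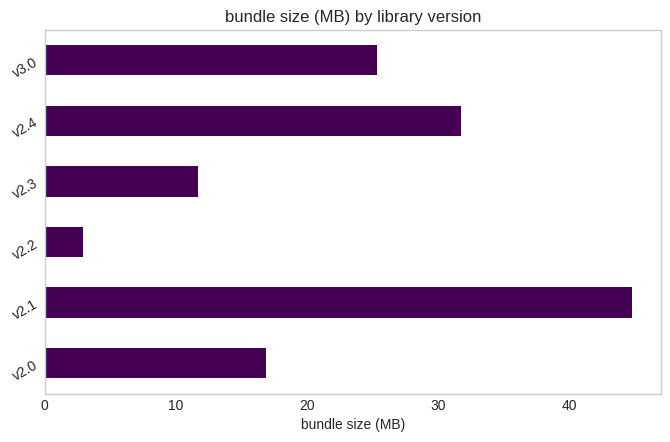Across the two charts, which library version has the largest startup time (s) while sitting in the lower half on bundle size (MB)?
Chart 2 median bundle size (MB) ≈ 20; below-median library versions: v2.0, v2.2, v2.3. Among those, v2.2 has the highest startup time (s) (≈ 11).

v2.2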